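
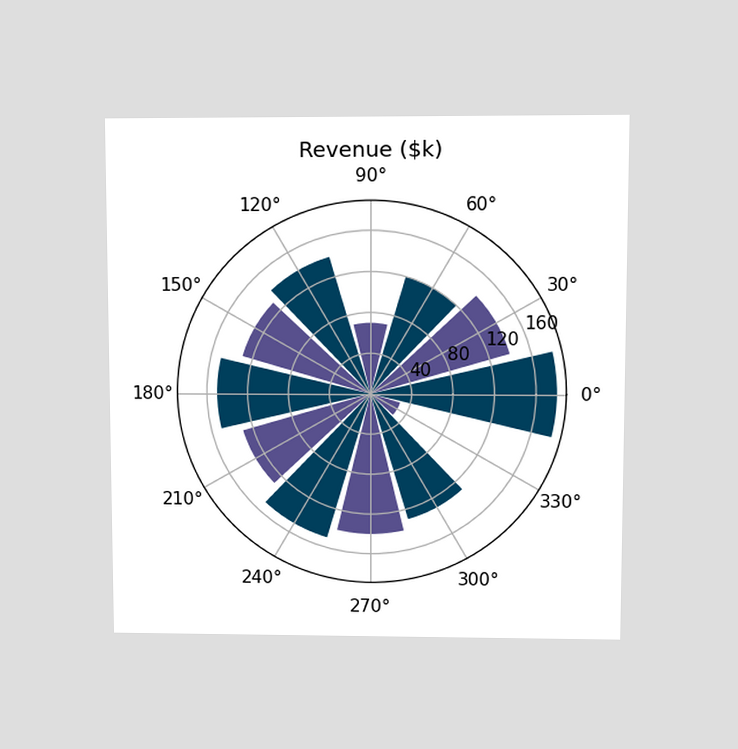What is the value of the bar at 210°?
$130k

The chart is viewed at a slight angle. The bar at 210° reaches $130k on the radial axis.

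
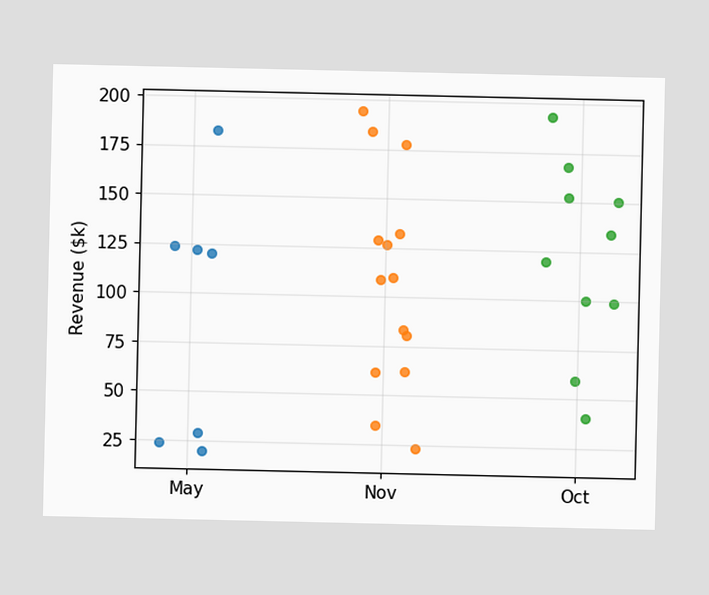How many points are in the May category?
7

Counting the markers in the May column gives 7.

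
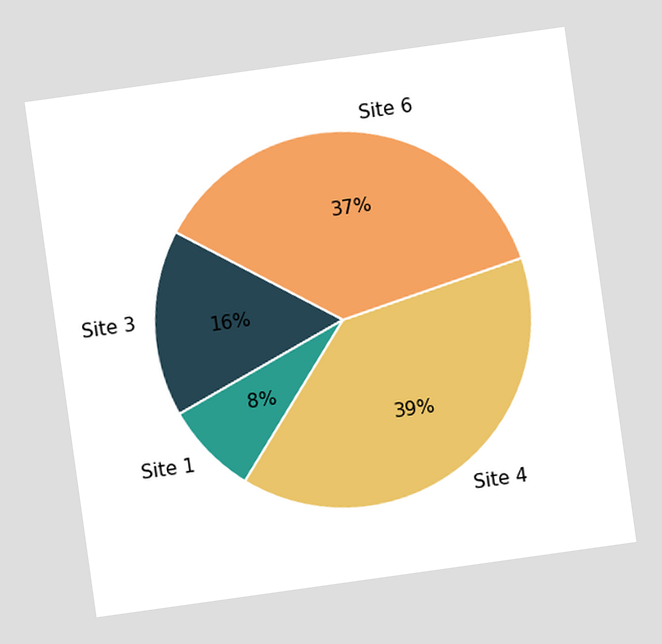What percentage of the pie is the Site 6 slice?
The chart is tilted about 8° counter-clockwise. The Site 6 slice takes up 37% of the pie.

37%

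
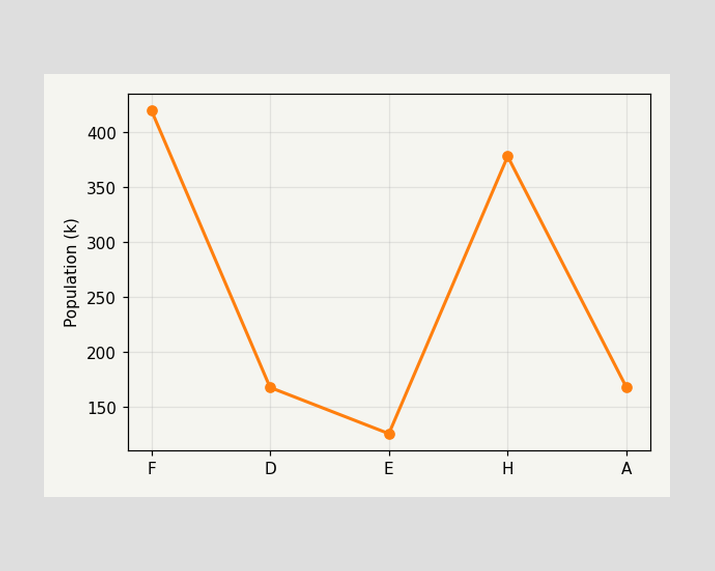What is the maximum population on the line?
The highest point is at F, and reading across to the y-axis gives 420k.

420k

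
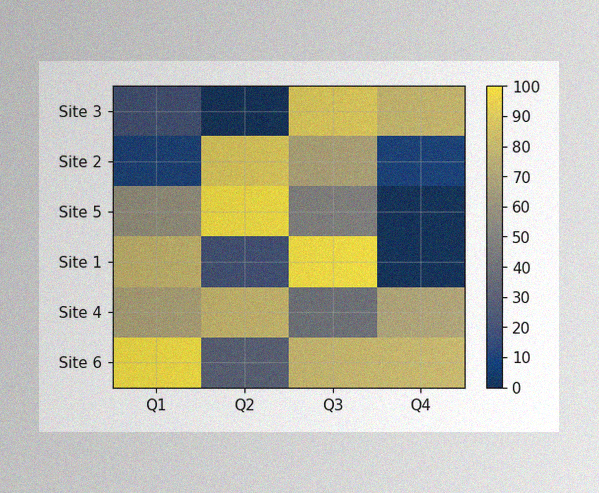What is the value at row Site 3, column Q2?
0

The image has some photo noise and uneven lighting. Matching cell (Site 3, Q2) against the colorbar gives 0.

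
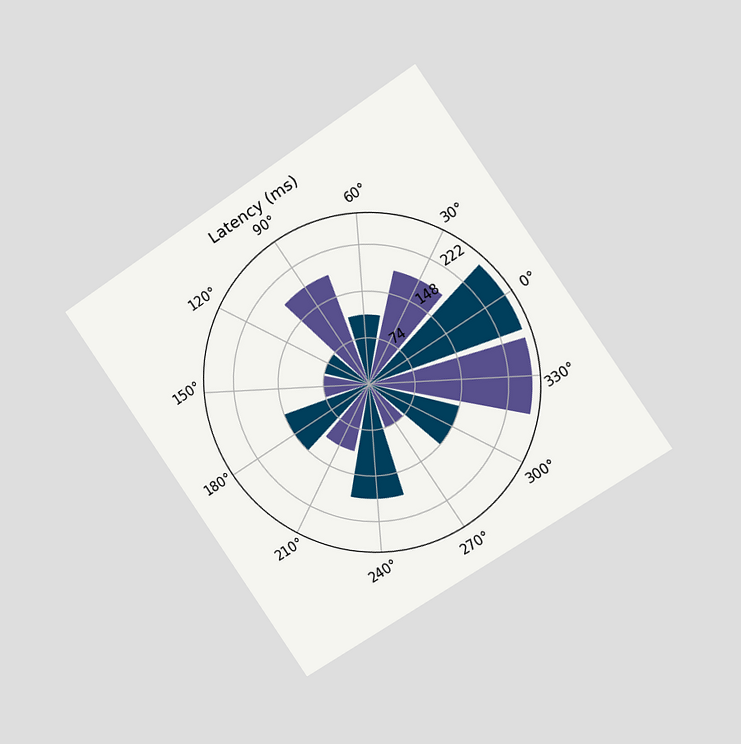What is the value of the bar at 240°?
185ms

The chart is tilted about 34° counter-clockwise and viewed slightly from the right. The bar at 240° reaches 185ms on the radial axis.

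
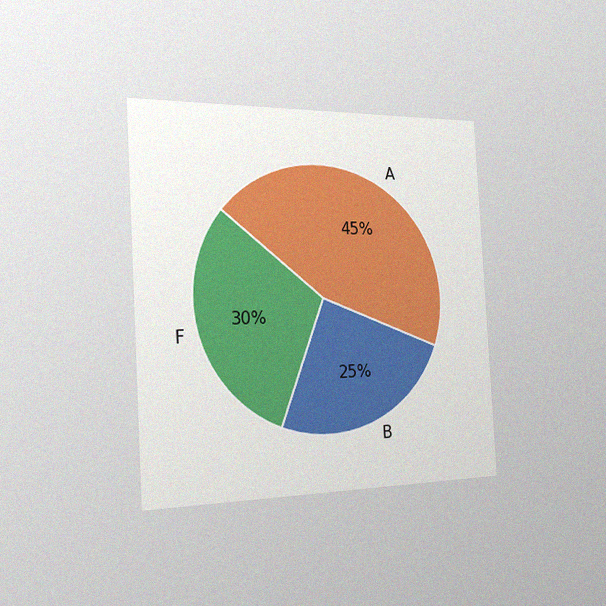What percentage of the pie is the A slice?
The chart is tilted about 3° counter-clockwise and viewed slightly from the left, with some photo noise. The A slice takes up 45% of the pie.

45%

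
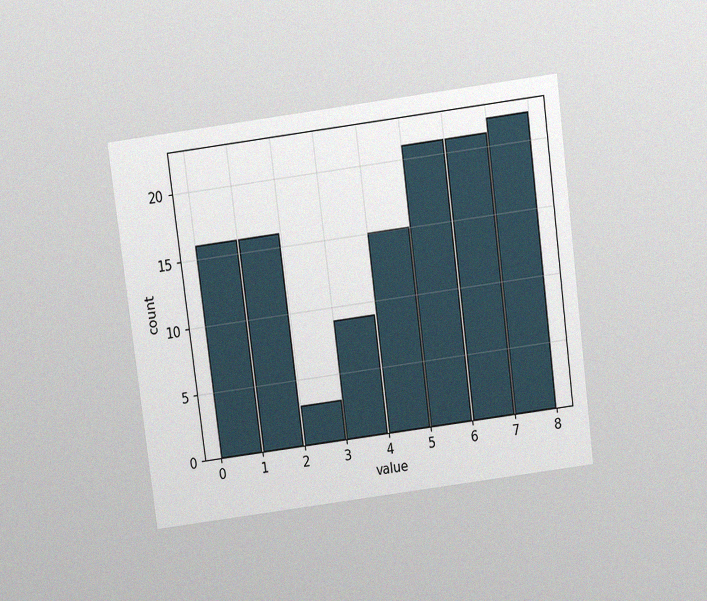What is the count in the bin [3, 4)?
9

The chart is tilted about 7° counter-clockwise and viewed slightly from above, with some photo noise. The [3, 4) bin has height 9.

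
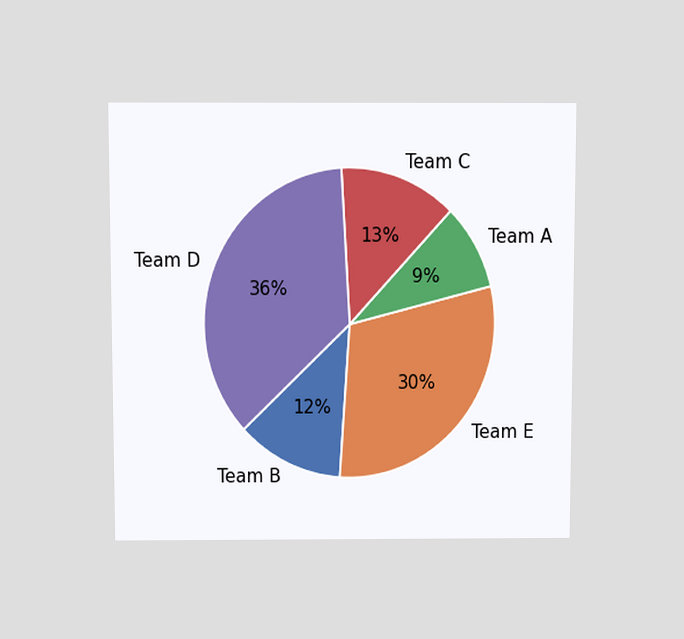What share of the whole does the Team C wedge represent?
The chart is viewed slightly from above. The Team C slice takes up 13% of the pie.

13%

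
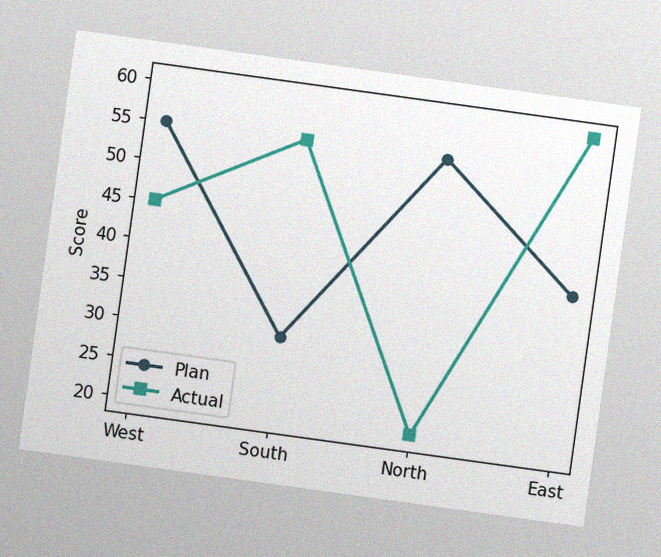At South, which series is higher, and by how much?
The chart is tilted about 8° clockwise, with some photo noise. At South, Actual sits above the other line by 25.

Actual, by 25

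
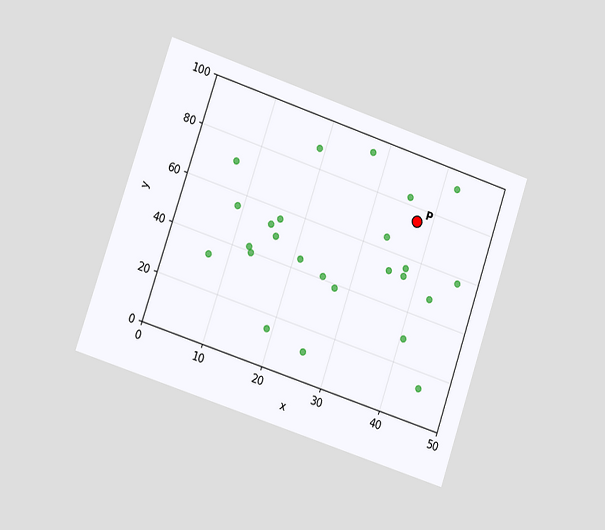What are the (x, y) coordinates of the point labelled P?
(37.5, 75)

The chart is tilted about 19° clockwise and viewed at a slight angle. Following the gridlines from P to each axis, P sits at (37.5, 75).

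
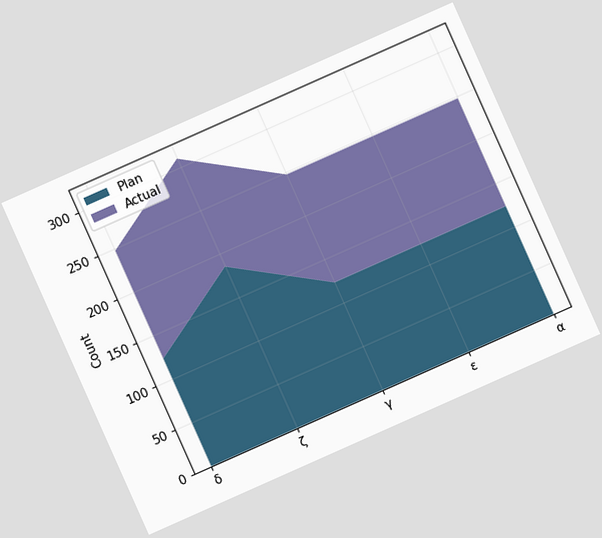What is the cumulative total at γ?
248

The chart is tilted about 24° counter-clockwise. The stacked total at γ reaches 248.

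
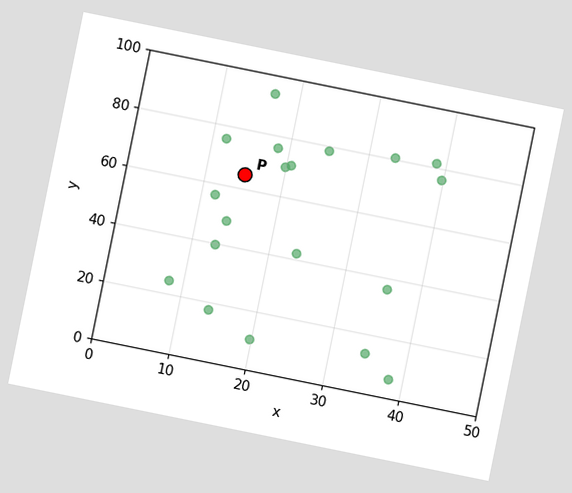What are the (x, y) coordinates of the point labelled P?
(15, 65)

The chart is tilted about 11° clockwise. Following the gridlines from P to each axis, P sits at (15, 65).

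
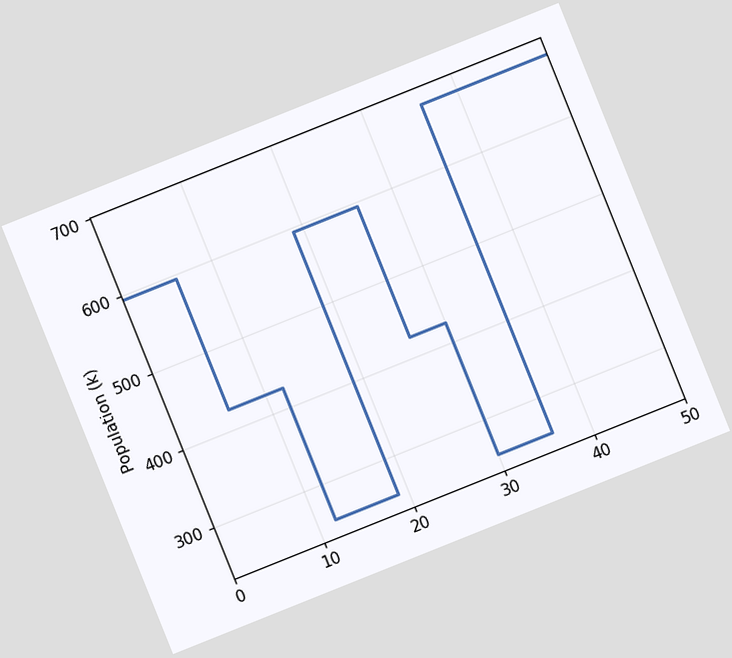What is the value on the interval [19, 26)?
The chart is tilted about 22° counter-clockwise. On [19, 26) the step sits at 595k.

595k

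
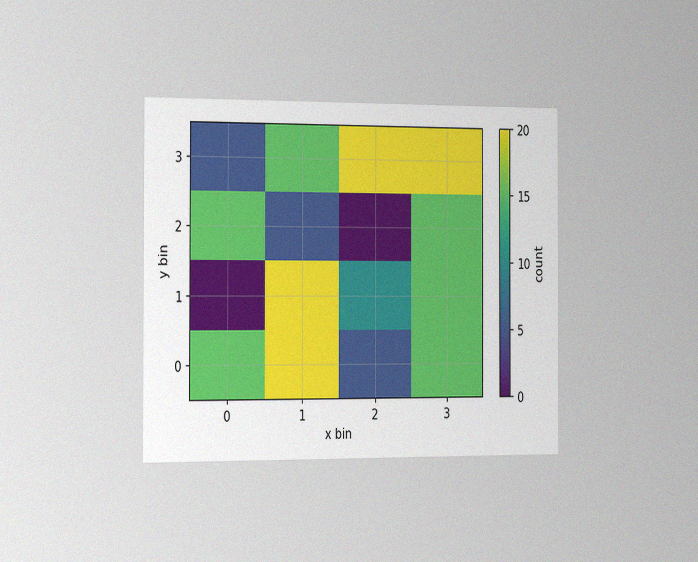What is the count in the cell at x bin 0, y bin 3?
The chart is viewed slightly from the left, with some photo noise. Matching the cell (0, 3) against the colorbar gives 5.

5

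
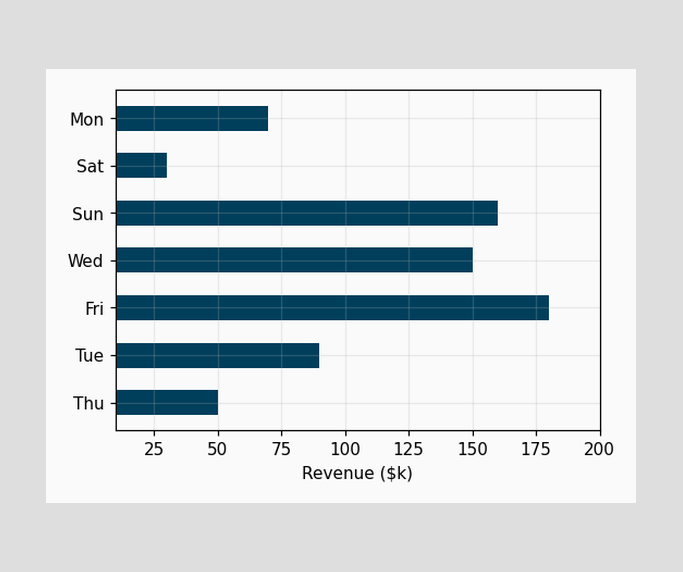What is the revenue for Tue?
Reading along the chart's x-axis, the Tue bar reaches $90k.

$90k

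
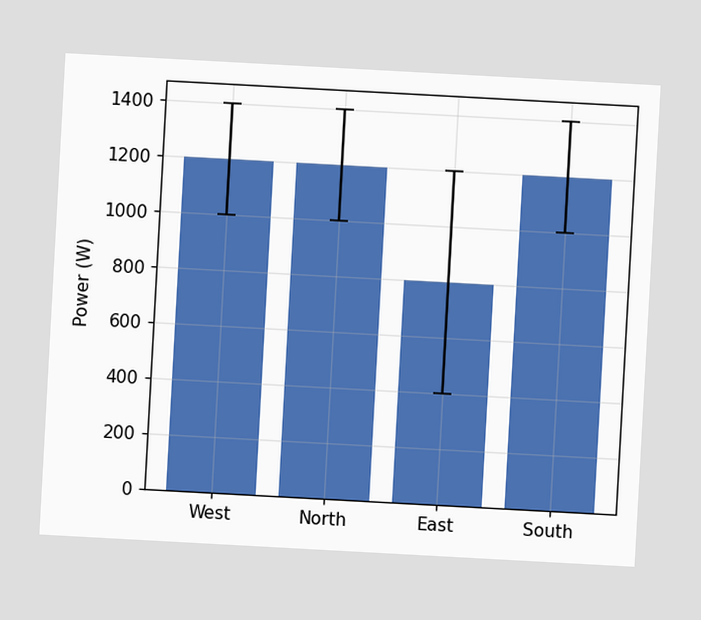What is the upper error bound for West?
The chart is tilted about 3° clockwise. The West bar's upper whisker reaches 1400W.

1400W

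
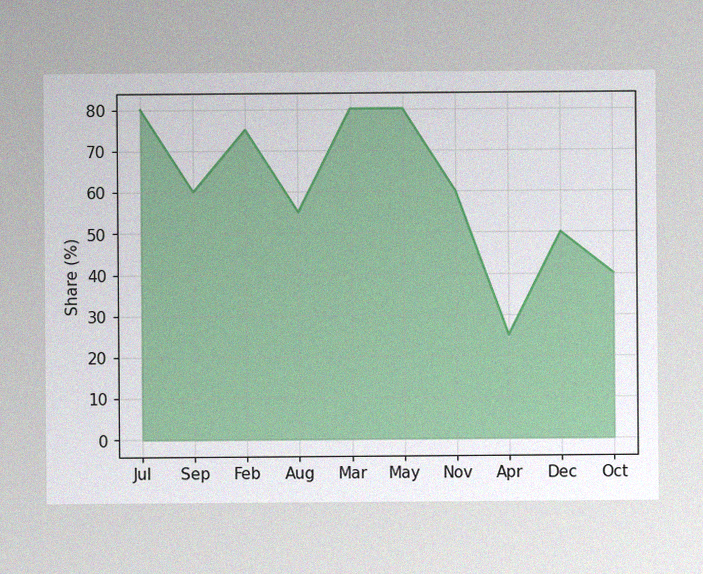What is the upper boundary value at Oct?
40%

The image has some photo noise and uneven lighting. At Oct the upper boundary is at 40%.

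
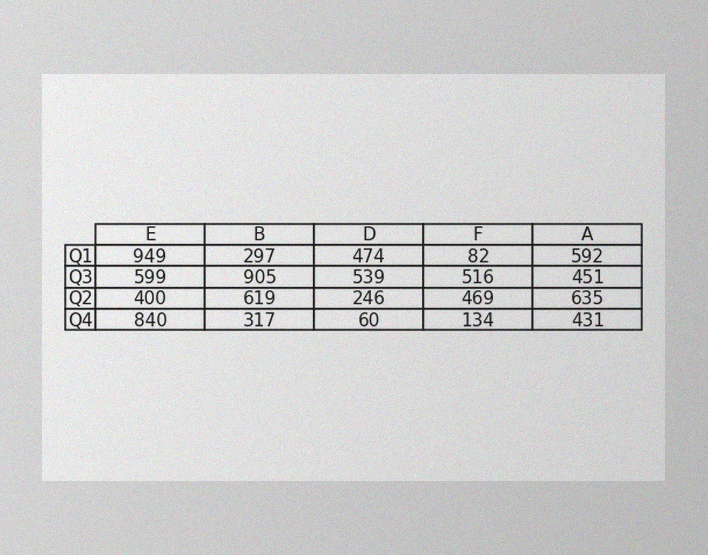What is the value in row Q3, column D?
539

The image has some photo noise and uneven lighting. The (Q3, D) cell reads 539.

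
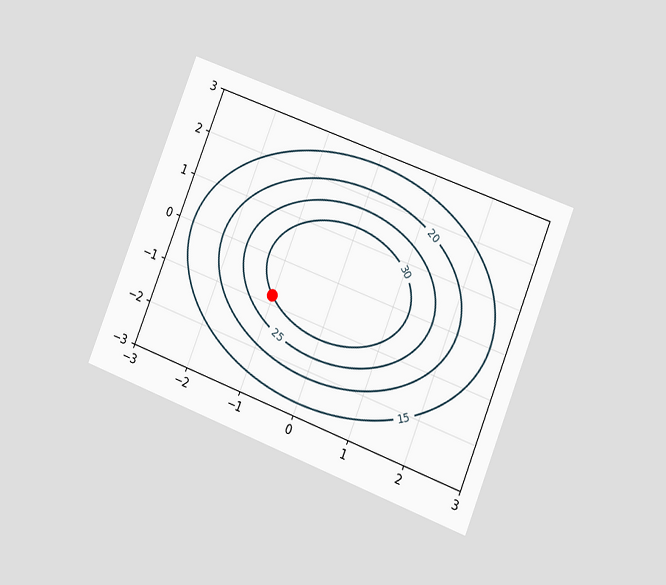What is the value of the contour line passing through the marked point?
The chart is tilted about 22° clockwise and viewed slightly from the right. The marked point sits on the contour labelled 30.

30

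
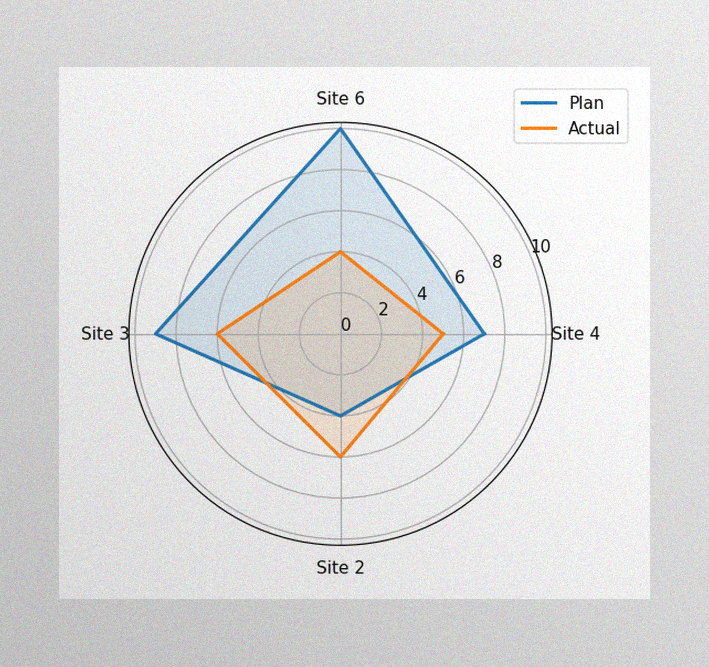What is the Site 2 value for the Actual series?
The image has some photo noise and uneven lighting. On the Site 2 axis, Actual reaches 6.

6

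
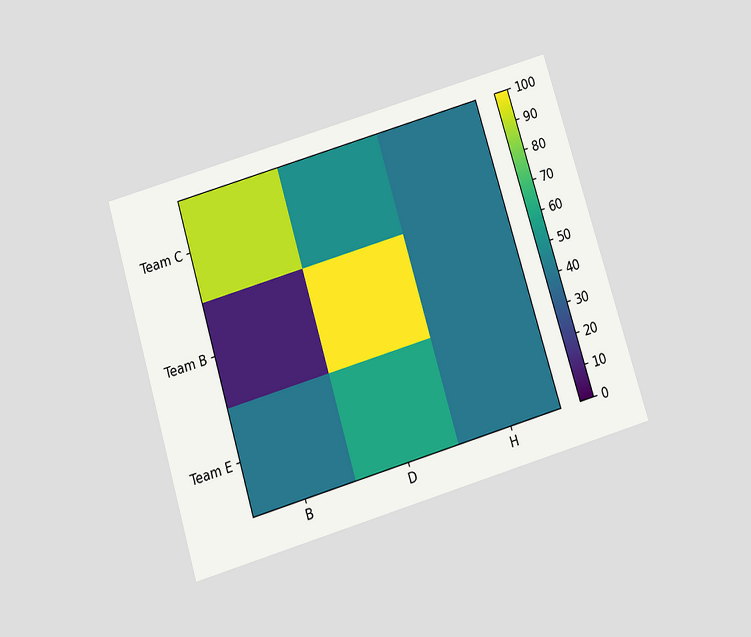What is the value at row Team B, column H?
40

The chart is tilted about 17° counter-clockwise and viewed slightly from below. Matching cell (Team B, H) against the colorbar gives 40.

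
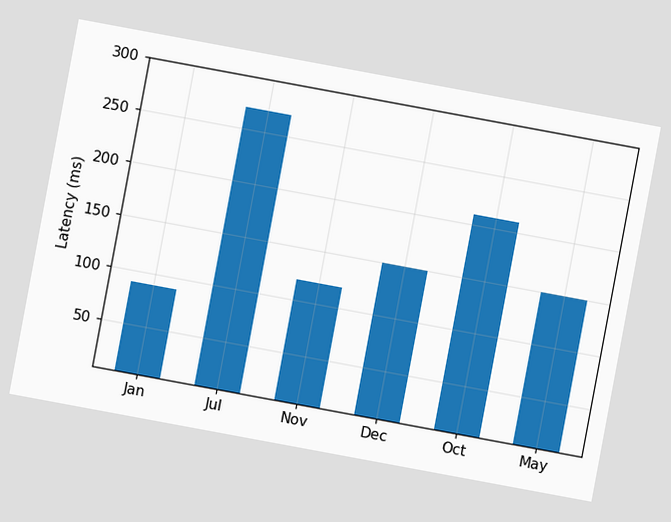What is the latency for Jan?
90ms

The chart is tilted about 11° clockwise. Reading along the chart's y-axis, the Jan bar reaches 90ms.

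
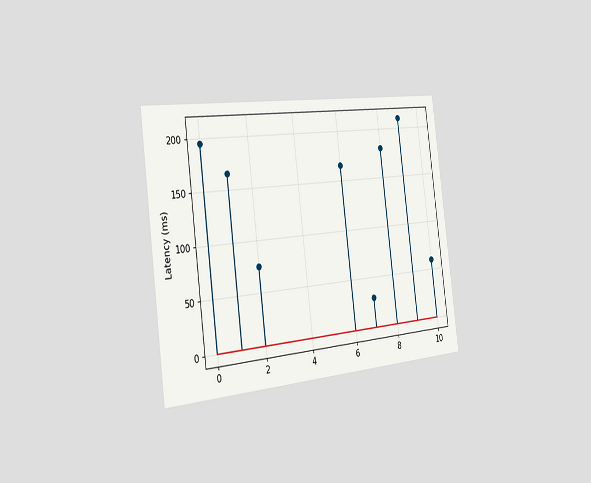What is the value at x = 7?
30ms

The chart is tilted about 7° counter-clockwise and viewed slightly from the left. The stem at x=7 reaches 30ms.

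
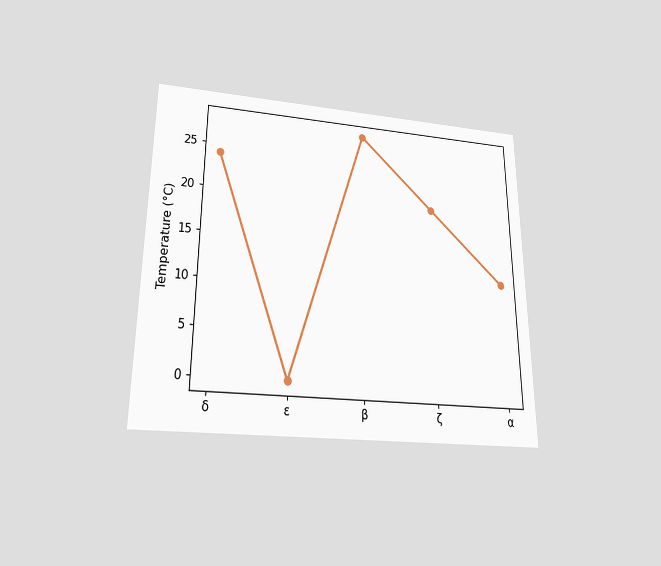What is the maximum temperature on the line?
28°C

The chart is viewed slightly from below. The highest point is at β, and reading across to the y-axis gives 28°C.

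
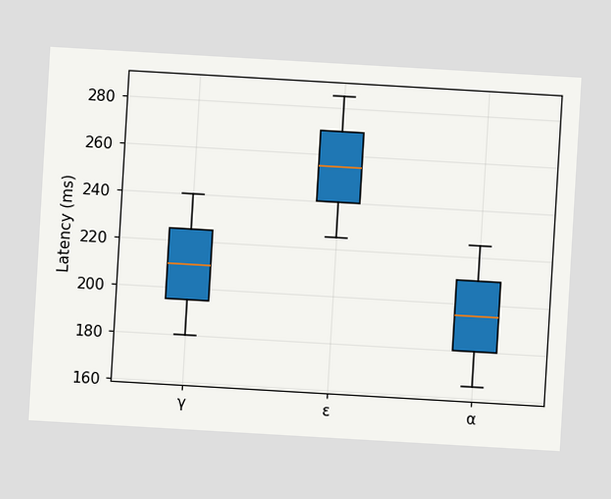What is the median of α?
The chart is tilted about 3° clockwise. The median line in the α box sits at 195ms.

195ms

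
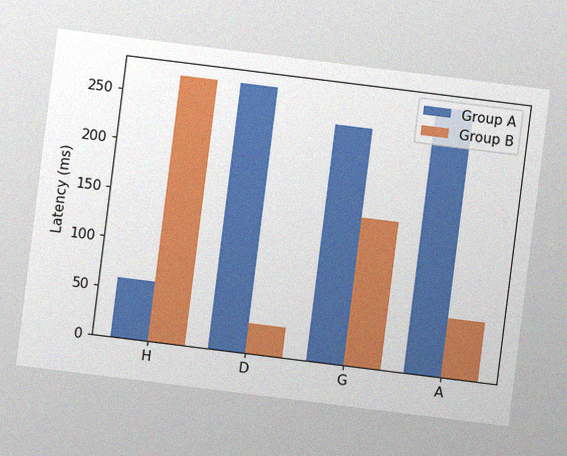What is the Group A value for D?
The chart is tilted about 7° clockwise, with some photo noise. The Group A bar at D reaches 270ms on the y-axis.

270ms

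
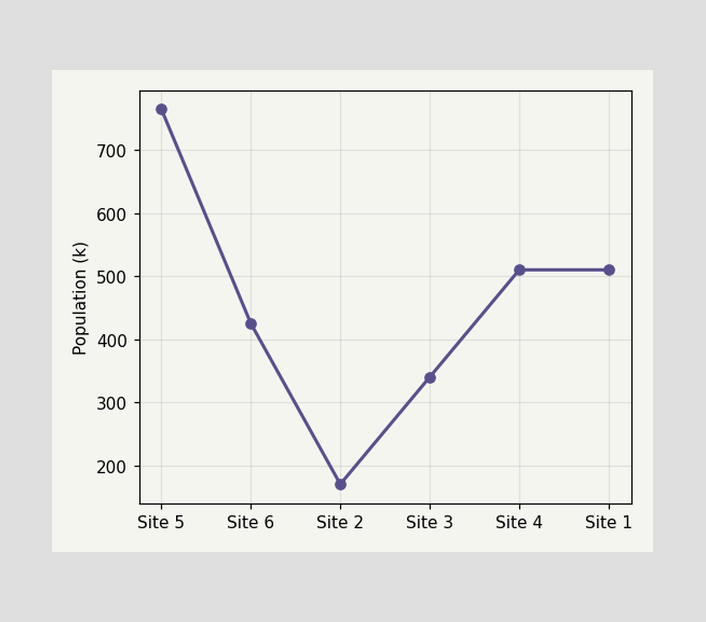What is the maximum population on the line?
765k

The highest point is at Site 5, and reading across to the y-axis gives 765k.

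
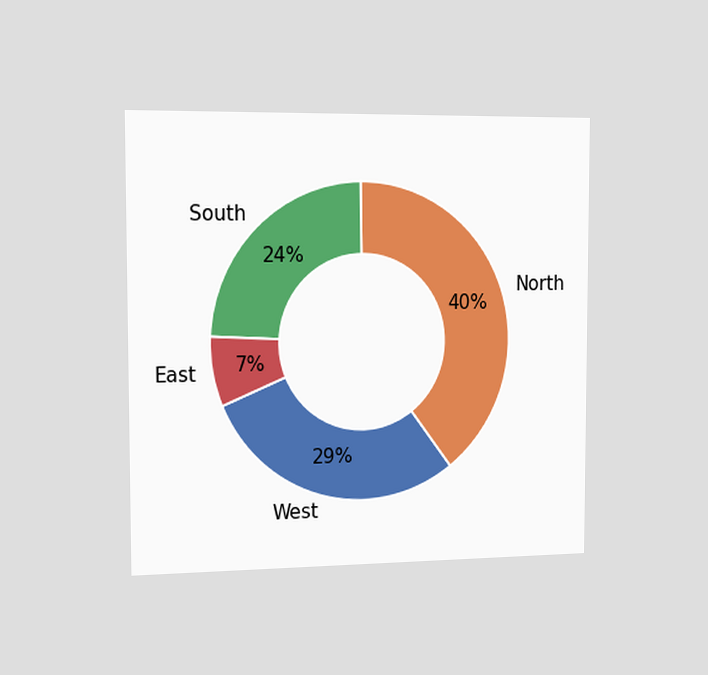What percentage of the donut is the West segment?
The chart is viewed slightly from the left. The West segment takes up 29% of the ring.

29%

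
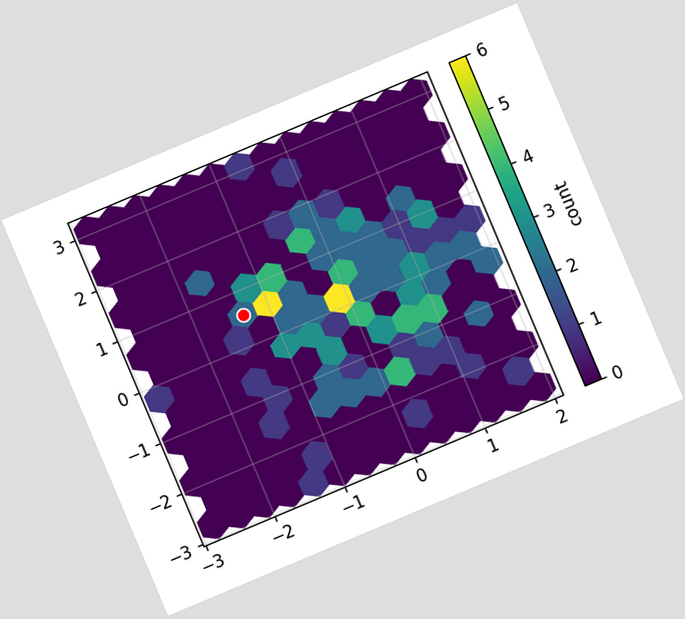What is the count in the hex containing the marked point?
The chart is tilted about 23° counter-clockwise. The marked hex reads 2 on the colorbar.

2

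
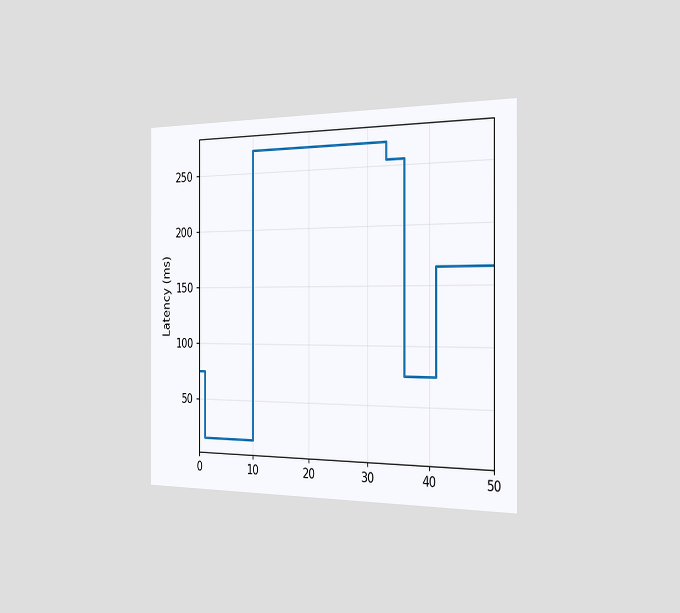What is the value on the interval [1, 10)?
15ms

The chart is viewed slightly from the right. On [1, 10) the step sits at 15ms.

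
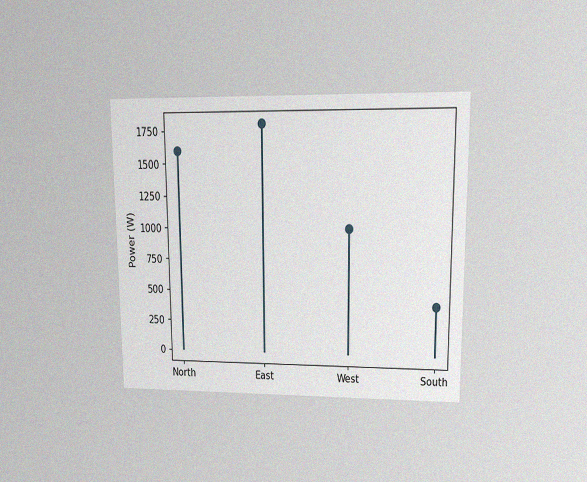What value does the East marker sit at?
The chart is viewed at a slight angle, with some photo noise. The East marker sits at 1800W.

1800W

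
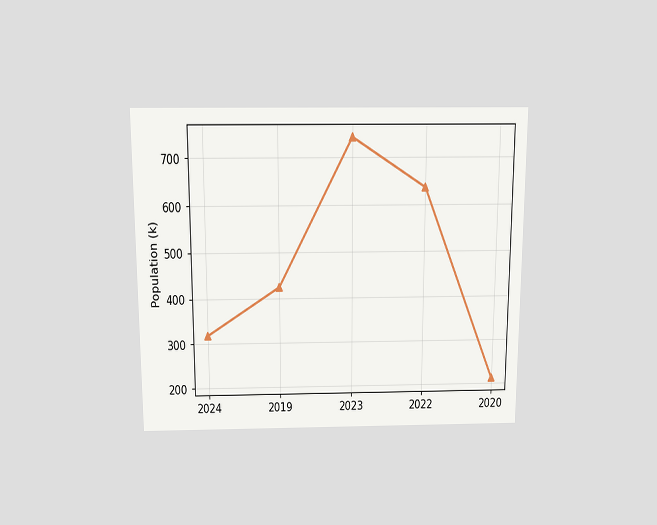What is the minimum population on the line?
The chart is viewed slightly from above. The lowest point is at 2020, and reading across to the y-axis gives 212k.

212k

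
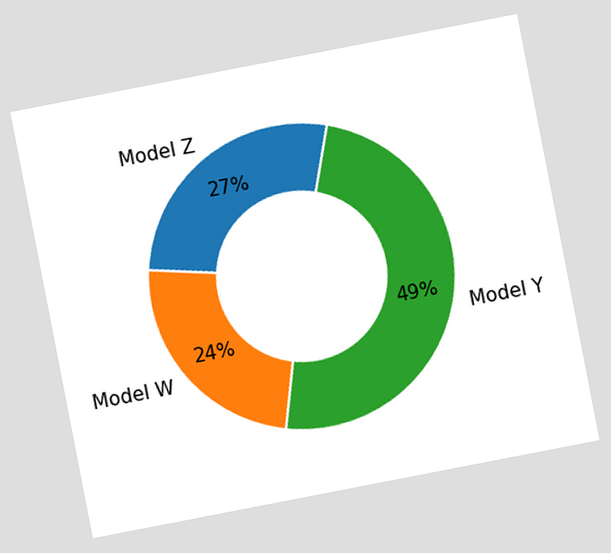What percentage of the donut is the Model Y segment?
The chart is tilted about 11° counter-clockwise. The Model Y segment takes up 49% of the ring.

49%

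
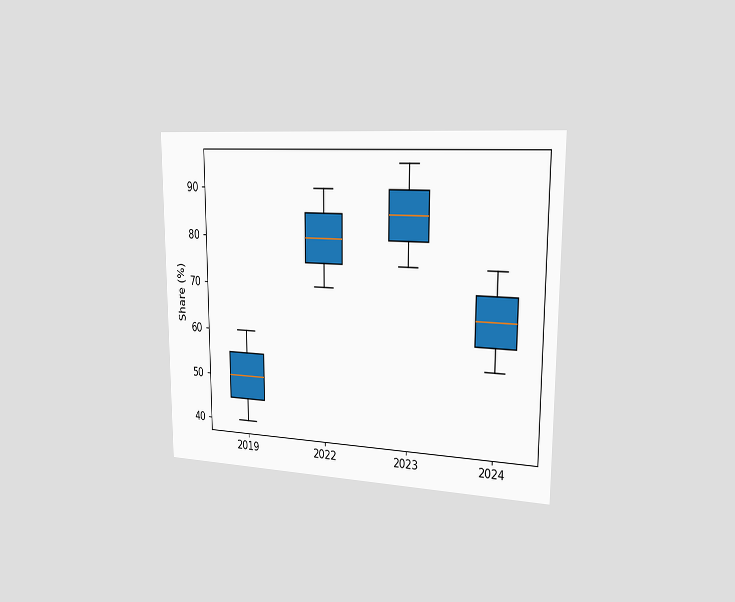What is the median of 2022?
The chart is viewed slightly from the right. The median line in the 2022 box sits at 80%.

80%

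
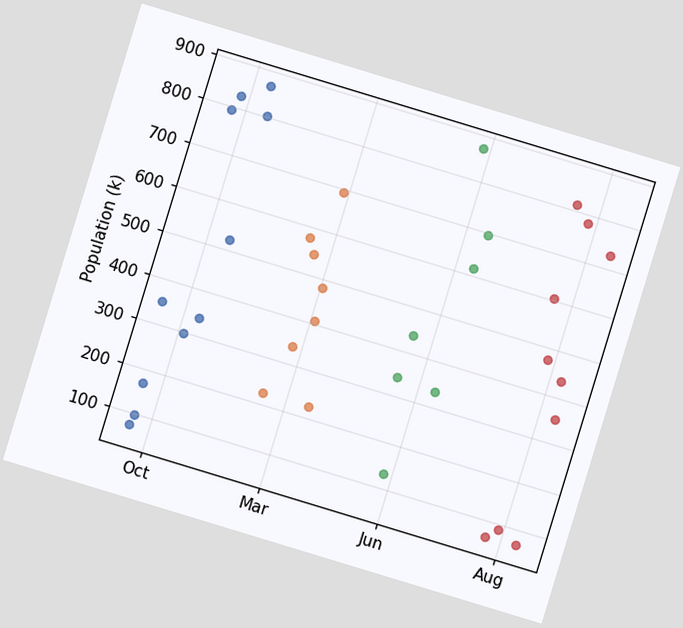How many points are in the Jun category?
The chart is tilted about 17° clockwise. Counting the markers in the Jun column gives 7.

7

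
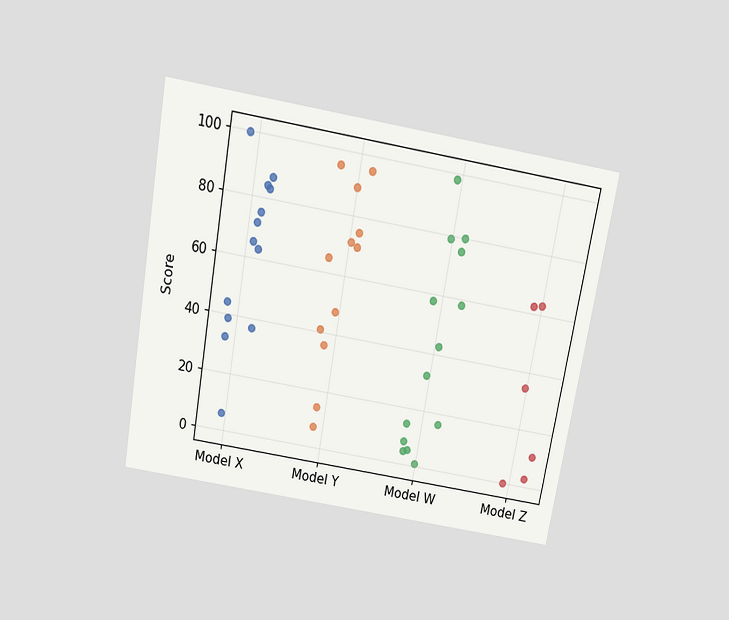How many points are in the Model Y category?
12

The chart is tilted about 10° clockwise and viewed slightly from above. Counting the markers in the Model Y column gives 12.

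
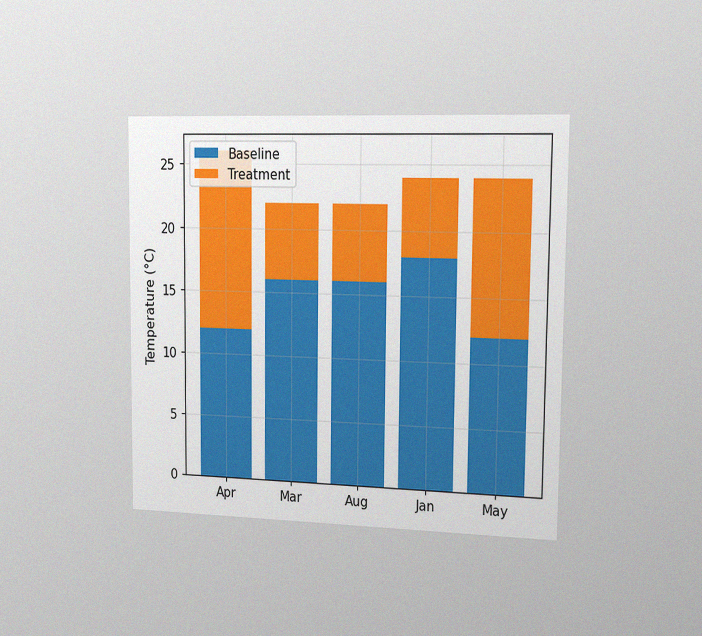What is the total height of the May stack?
The chart is viewed slightly from the right, with some photo noise. The May stack's top reaches 24°C on the y-axis.

24°C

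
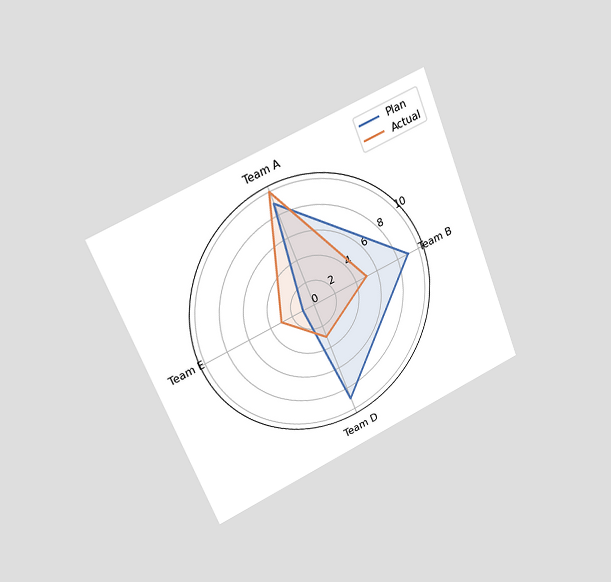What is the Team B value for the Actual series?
5

The chart is tilted about 22° counter-clockwise and viewed at a slight angle. On the Team B axis, Actual reaches 5.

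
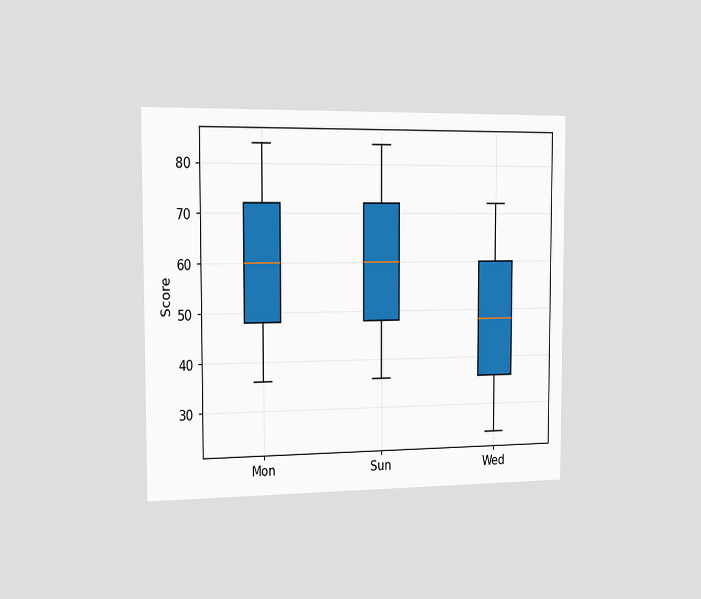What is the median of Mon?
60

The chart is viewed slightly from the left. The median line in the Mon box sits at 60.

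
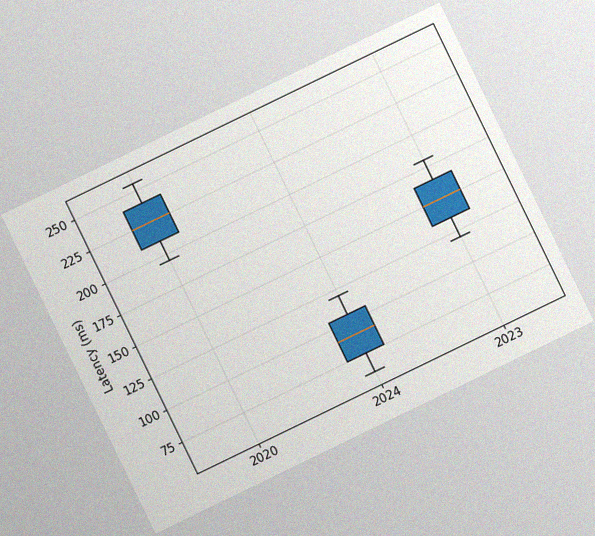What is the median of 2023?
150ms

The chart is tilted about 26° counter-clockwise, with some photo noise. The median line in the 2023 box sits at 150ms.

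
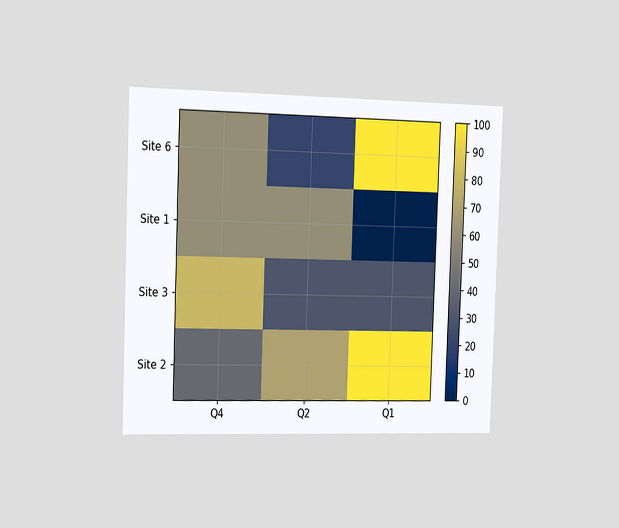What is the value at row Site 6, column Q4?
60

The chart is tilted about 2° clockwise and viewed slightly from the left. Matching cell (Site 6, Q4) against the colorbar gives 60.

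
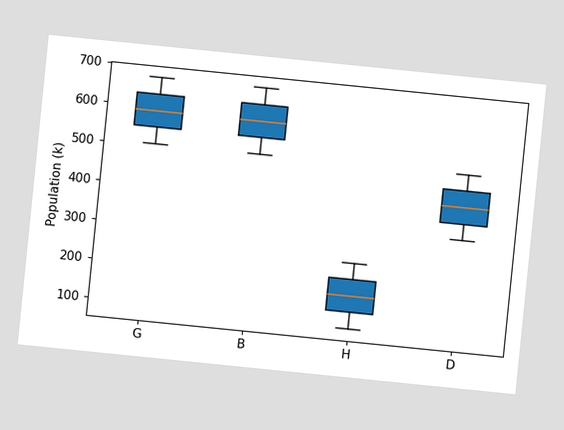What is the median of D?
The chart is tilted about 6° clockwise. The median line in the D box sits at 420k.

420k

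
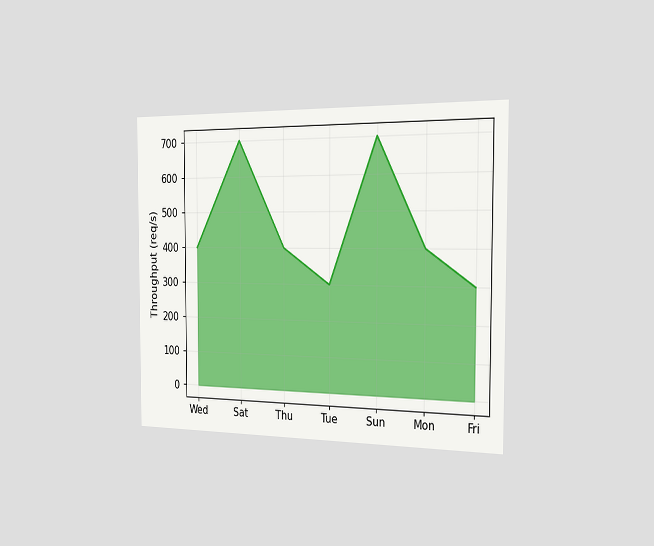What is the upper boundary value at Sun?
The chart is viewed slightly from the right. At Sun the upper boundary is at 700req/s.

700req/s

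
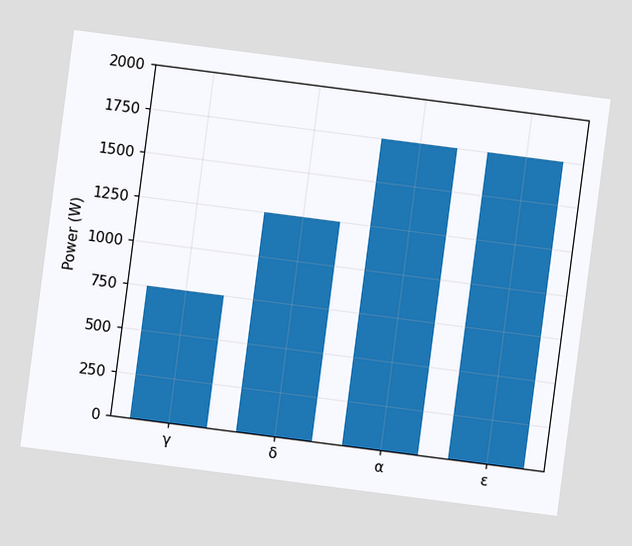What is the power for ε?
The chart is tilted about 7° clockwise. Reading along the chart's y-axis, the ε bar reaches 1750W.

1750W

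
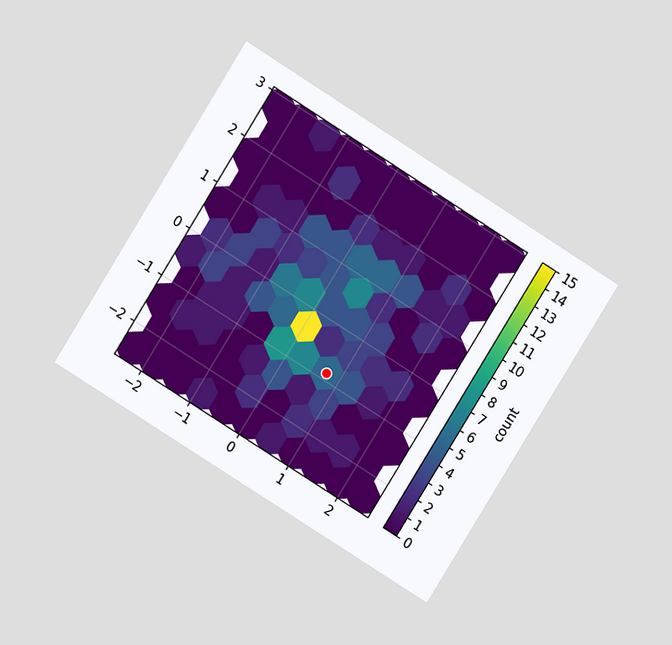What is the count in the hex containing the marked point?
5

The chart is tilted about 32° clockwise and viewed at a slight angle. The marked hex reads 5 on the colorbar.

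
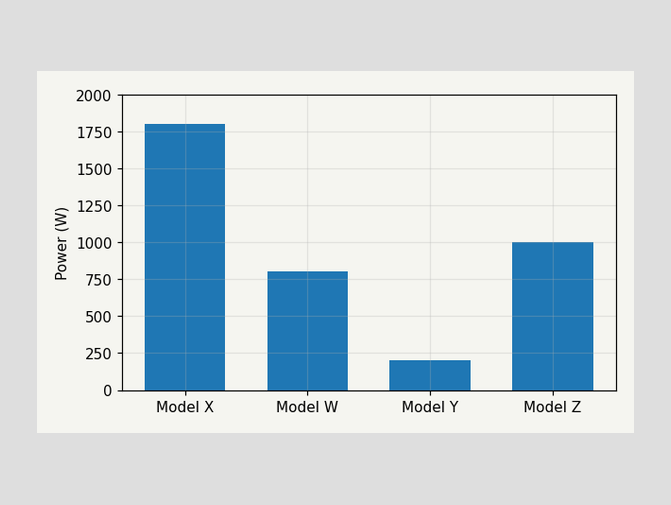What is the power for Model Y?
200W

Reading along the chart's y-axis, the Model Y bar reaches 200W.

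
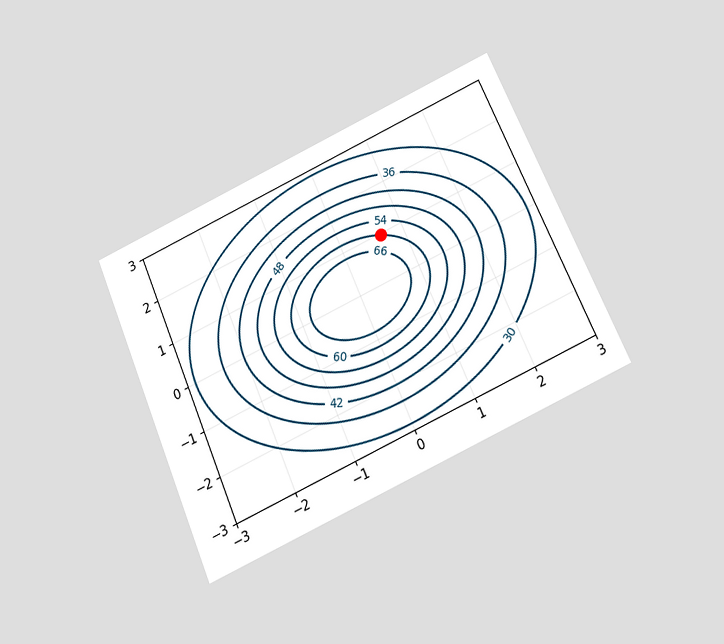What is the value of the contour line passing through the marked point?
The chart is tilted about 23° counter-clockwise and viewed slightly from below. The marked point sits on the contour labelled 60.

60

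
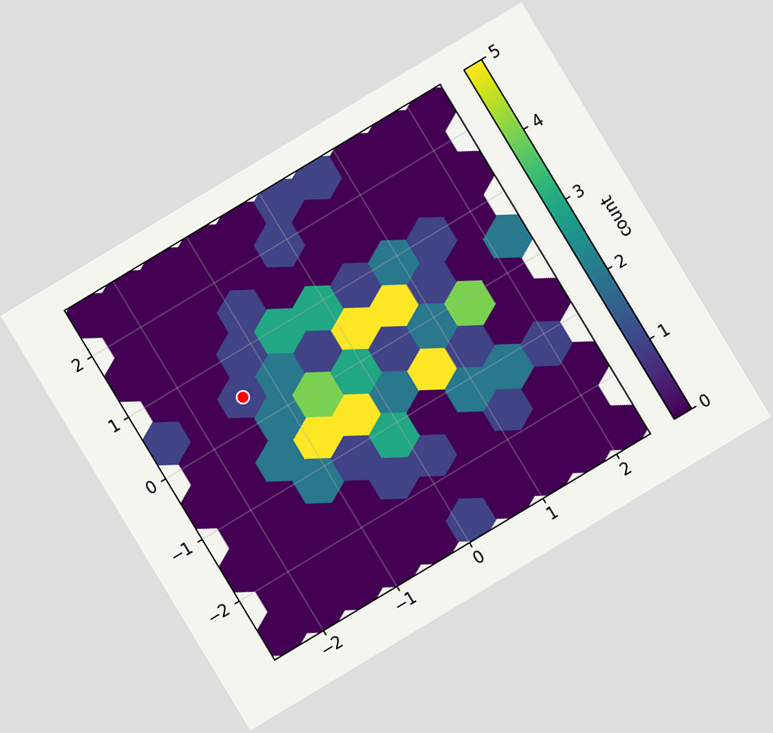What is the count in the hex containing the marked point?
1

The chart is tilted about 31° counter-clockwise. The marked hex reads 1 on the colorbar.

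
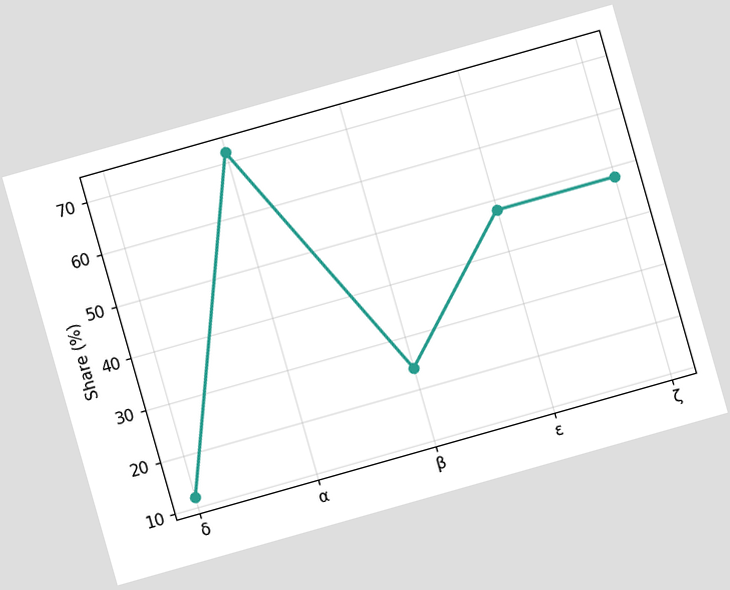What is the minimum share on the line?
The chart is tilted about 16° counter-clockwise. The lowest point is at δ, and reading across to the y-axis gives 12%.

12%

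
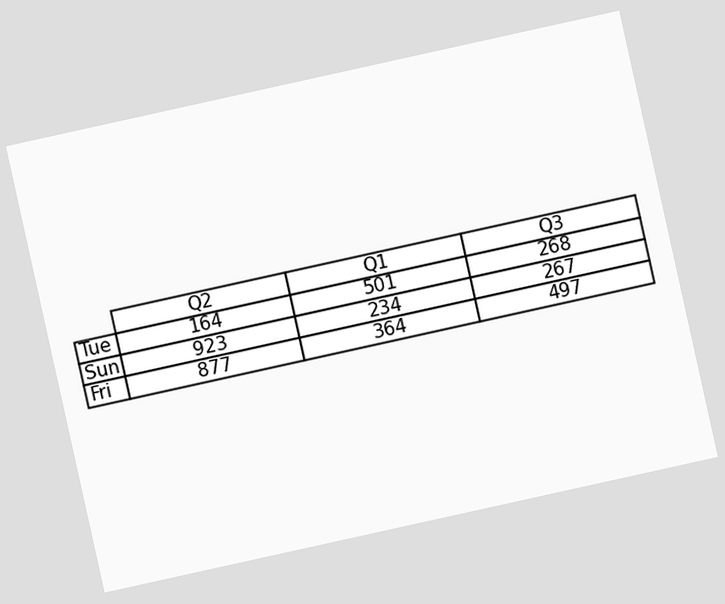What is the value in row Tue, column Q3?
The chart is tilted about 12° counter-clockwise. The (Tue, Q3) cell reads 268.

268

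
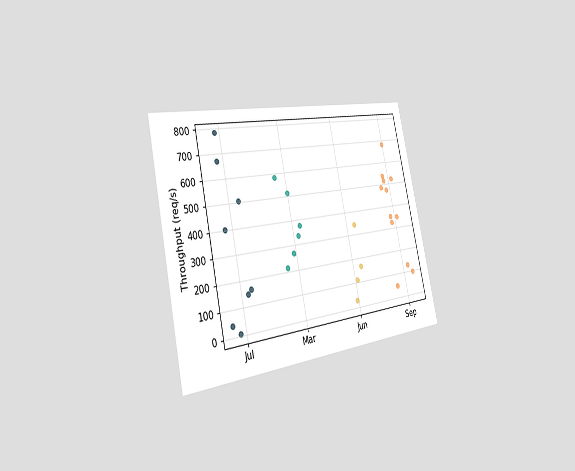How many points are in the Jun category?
4

The chart is tilted about 12° counter-clockwise and viewed slightly from the left. Counting the markers in the Jun column gives 4.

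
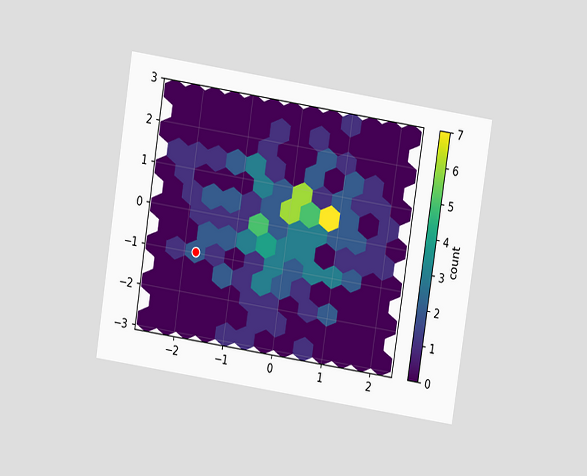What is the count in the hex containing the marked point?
The chart is tilted about 9° clockwise and viewed slightly from above. The marked hex reads 2 on the colorbar.

2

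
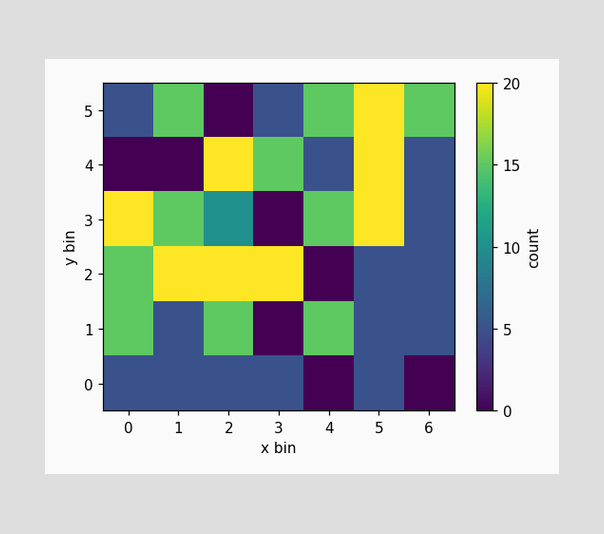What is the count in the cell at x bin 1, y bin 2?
Matching the cell (1, 2) against the colorbar gives 20.

20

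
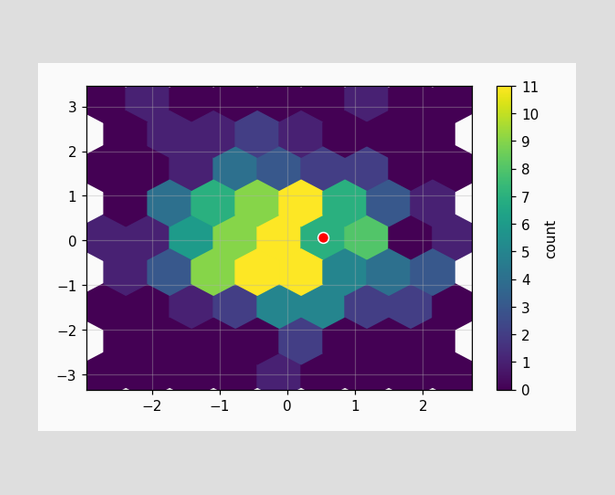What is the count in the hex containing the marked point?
7

The marked hex reads 7 on the colorbar.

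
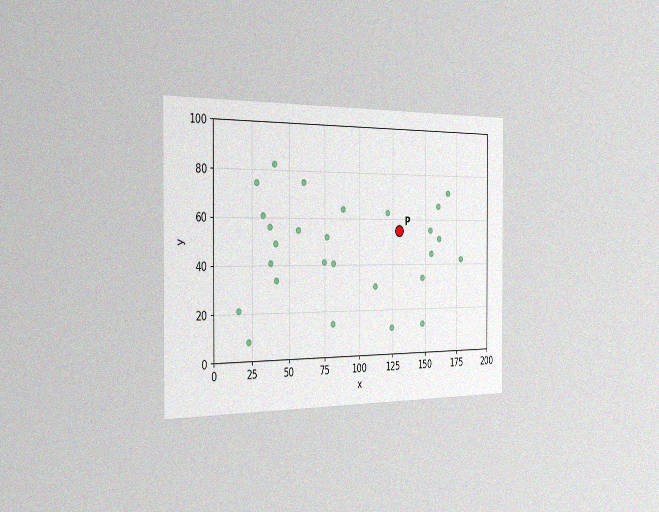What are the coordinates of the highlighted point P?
(130, 55)

The chart is viewed slightly from the left, with some photo noise. Following the gridlines from P to each axis, P sits at (130, 55).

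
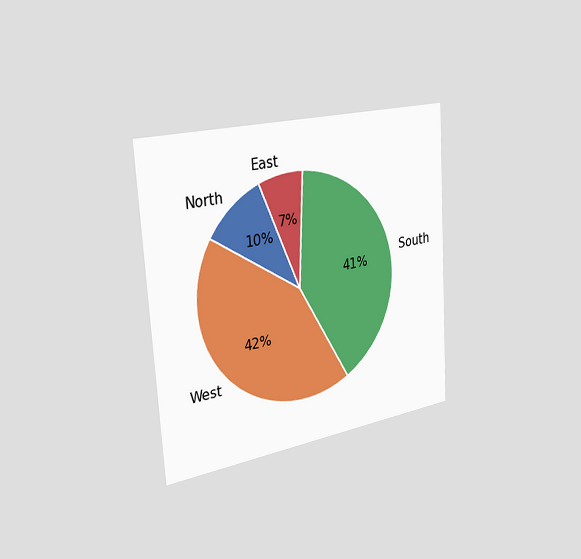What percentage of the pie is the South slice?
41%

The chart is tilted about 4° counter-clockwise and viewed slightly from the left. The South slice takes up 41% of the pie.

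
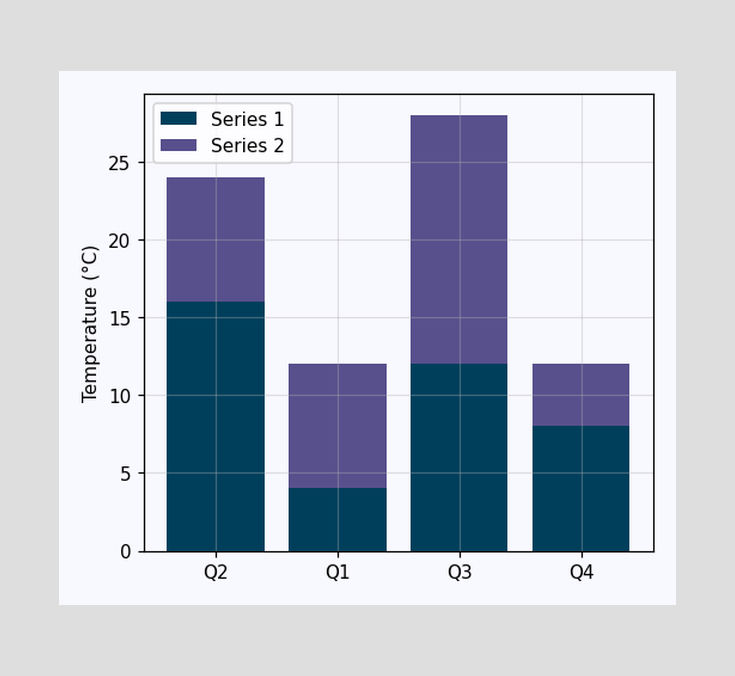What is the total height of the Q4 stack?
12°C

The Q4 stack's top reaches 12°C on the y-axis.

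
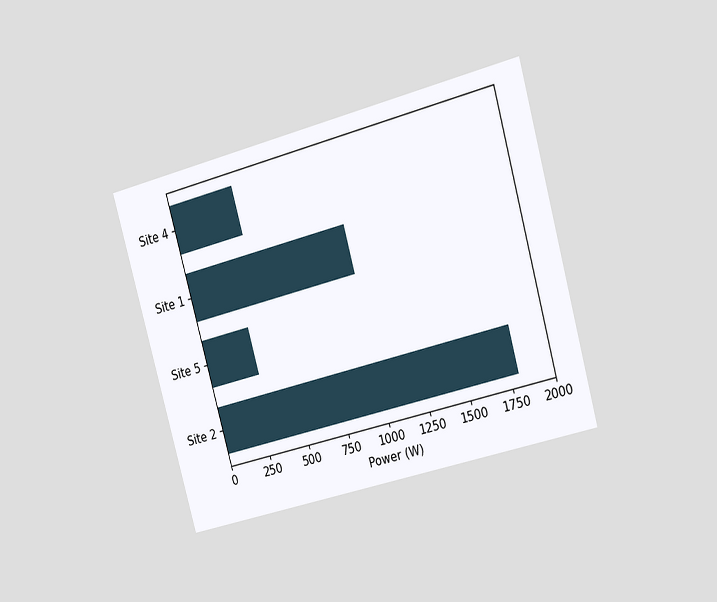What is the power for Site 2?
1800W

The chart is tilted about 16° counter-clockwise and viewed slightly from the right. Reading along the chart's x-axis, the Site 2 bar reaches 1800W.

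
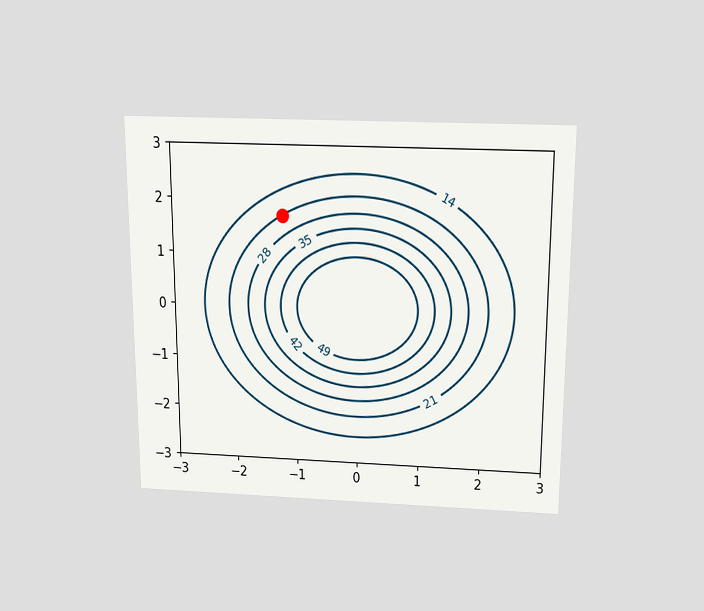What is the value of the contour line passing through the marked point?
21

The chart is viewed slightly from above. The marked point sits on the contour labelled 21.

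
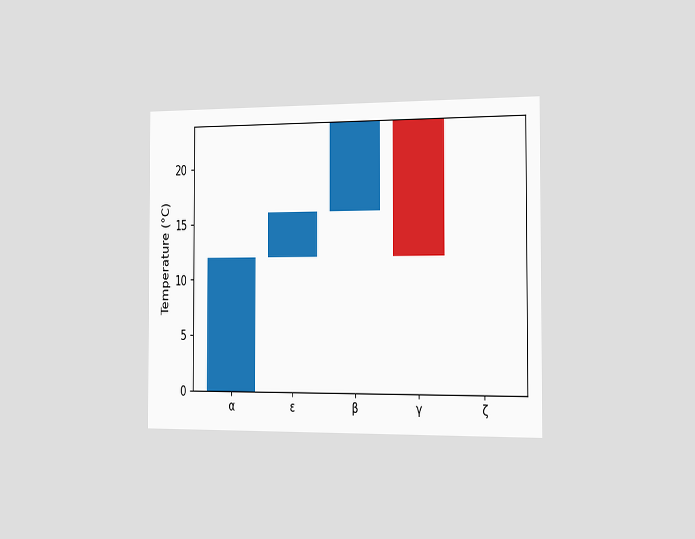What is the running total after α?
The chart is viewed slightly from the right. After α the running total reaches 12°C.

12°C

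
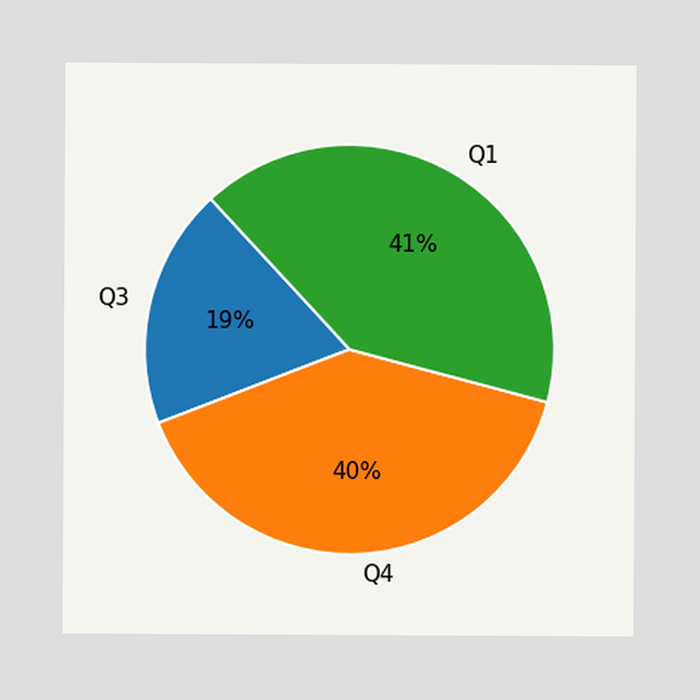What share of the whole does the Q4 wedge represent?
The Q4 slice takes up 40% of the pie.

40%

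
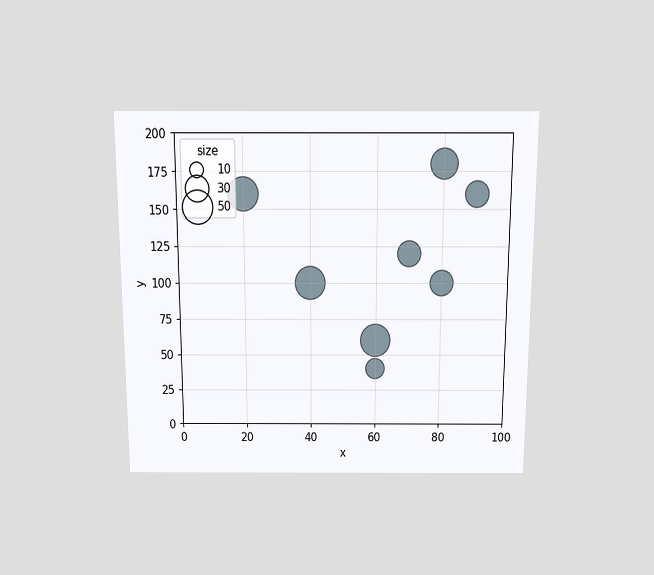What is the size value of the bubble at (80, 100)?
30

The chart is viewed slightly from above. Matching the bubble at (80, 100) against the size legend gives 30.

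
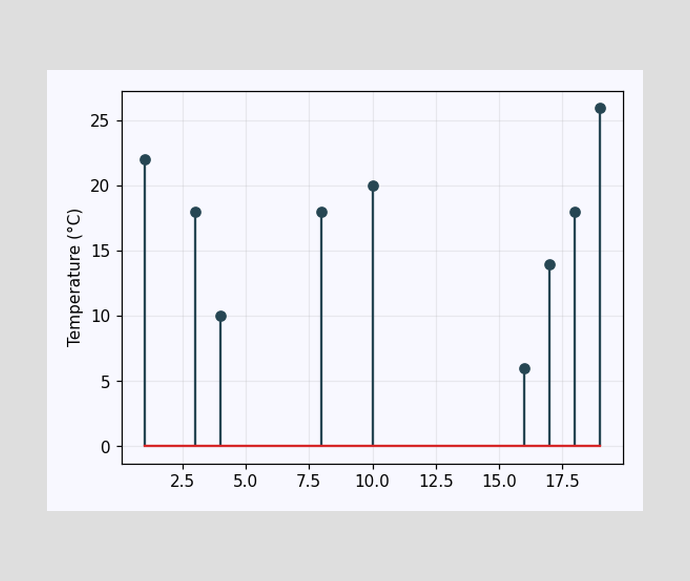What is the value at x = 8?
18°C

The stem at x=8 reaches 18°C.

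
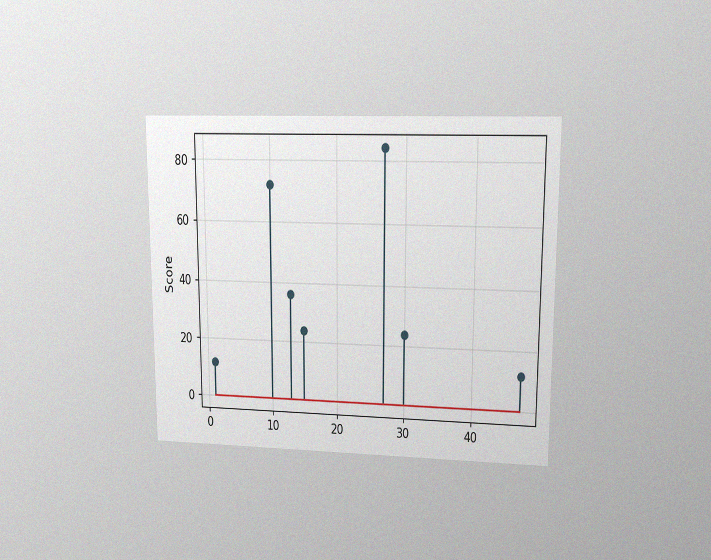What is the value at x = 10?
72

The chart is viewed at a slight angle, with some photo noise. The stem at x=10 reaches 72.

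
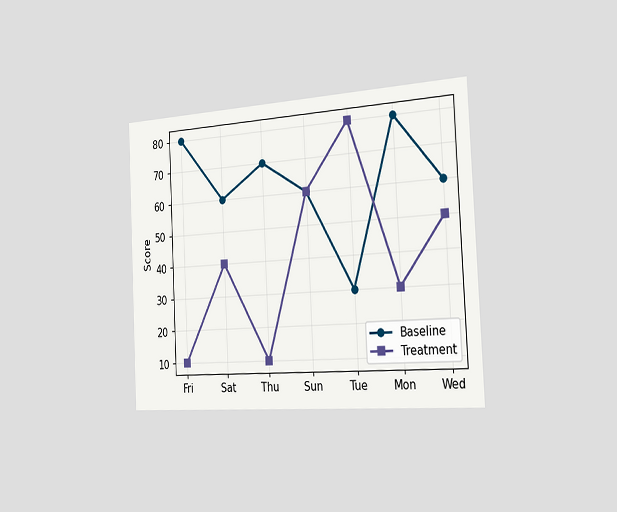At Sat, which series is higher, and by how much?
The chart is tilted about 3° counter-clockwise and viewed slightly from the right. At Sat, Baseline sits above the other line by 20.

Baseline, by 20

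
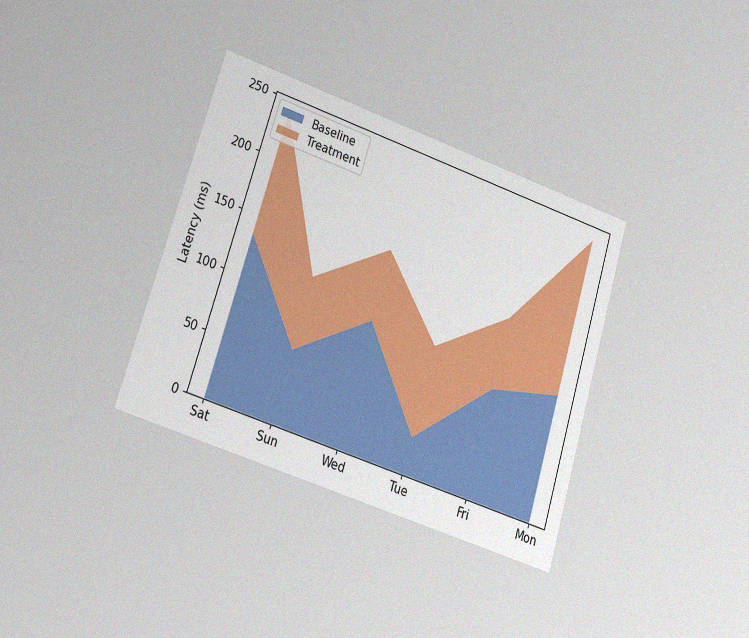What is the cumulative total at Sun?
The chart is tilted about 17° clockwise and viewed at a slight angle, with some photo noise. The stacked total at Sun reaches 120ms.

120ms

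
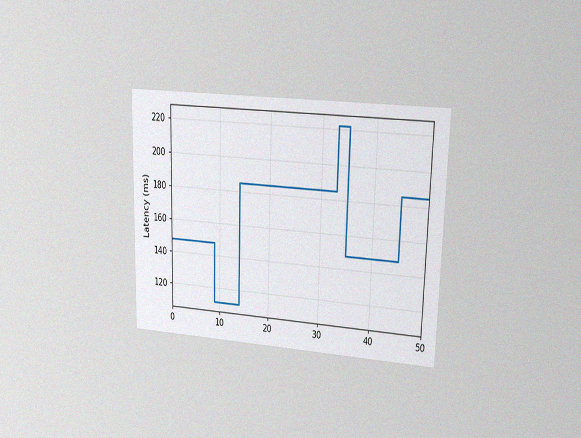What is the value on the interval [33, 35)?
The chart is viewed at a slight angle, with some photo noise. On [33, 35) the step sits at 222ms.

222ms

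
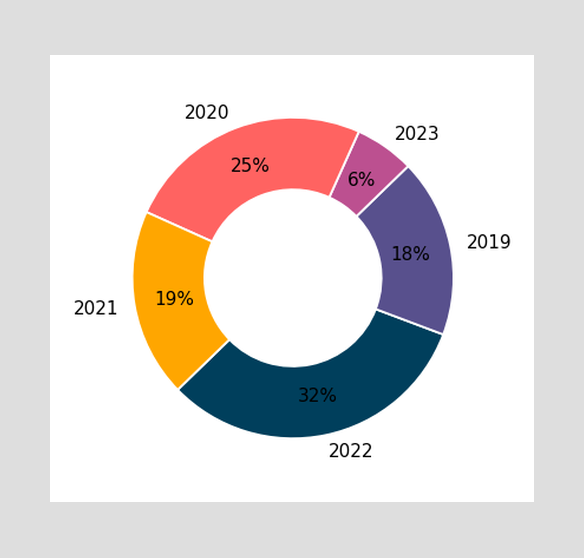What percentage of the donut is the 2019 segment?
18%

The 2019 segment takes up 18% of the ring.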